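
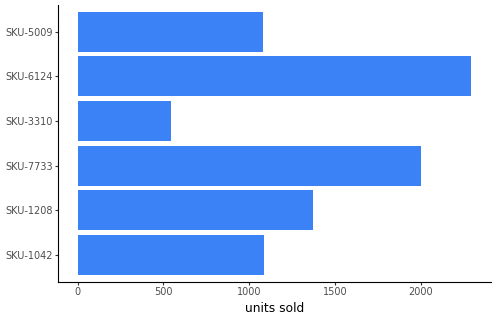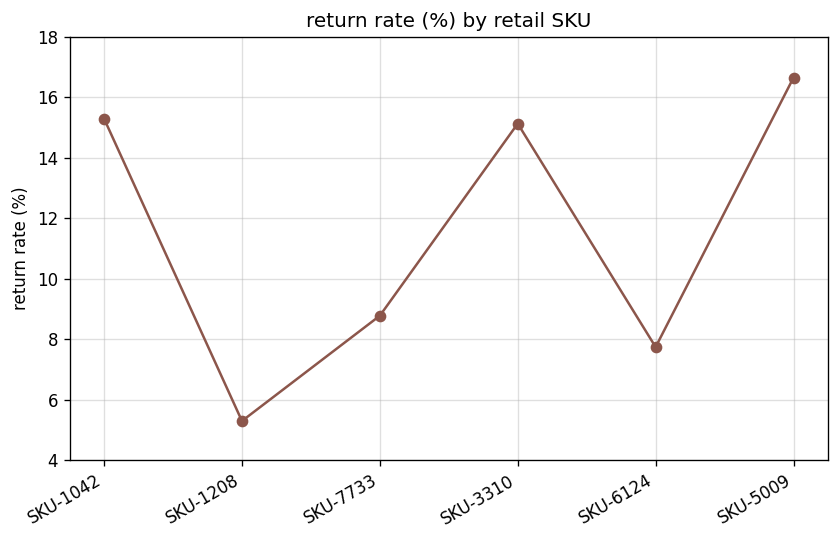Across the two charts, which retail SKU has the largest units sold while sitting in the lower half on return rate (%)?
Chart 2 median return rate (%) ≈ 12; below-median retail SKUs: SKU-1208, SKU-7733, SKU-6124. Among those, SKU-6124 has the highest units sold (≈ 2500).

SKU-6124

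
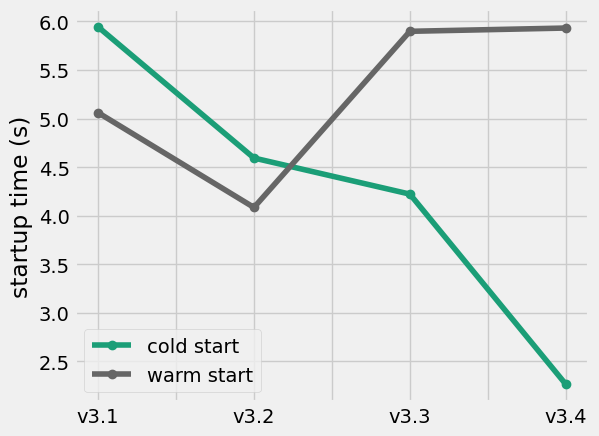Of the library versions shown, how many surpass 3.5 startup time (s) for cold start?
3

Above 3.5: v3.1, v3.2, v3.3.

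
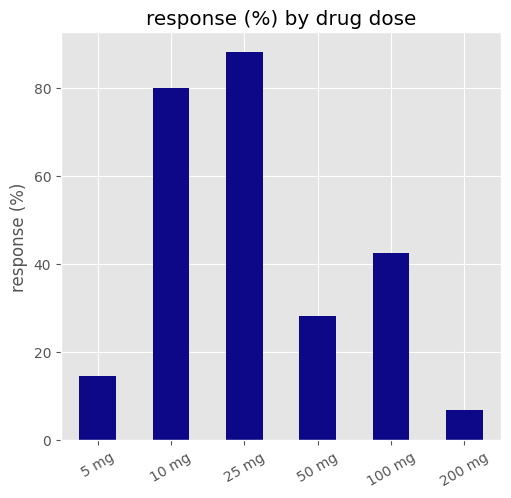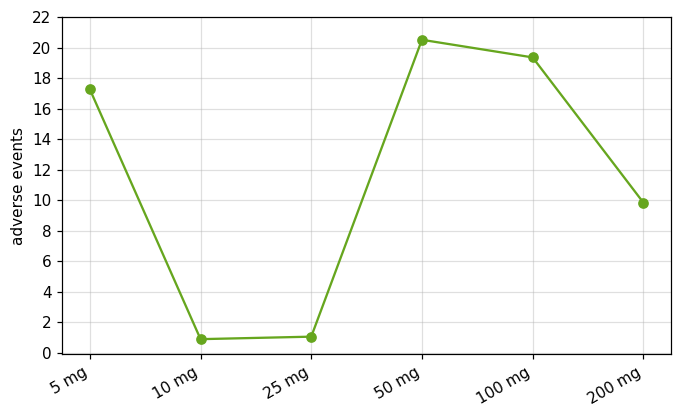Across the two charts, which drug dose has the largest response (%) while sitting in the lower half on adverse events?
25 mg

Chart 2 median adverse events ≈ 14; below-median drug doses: 10 mg, 25 mg, 200 mg. Among those, 25 mg has the highest response (%) (≈ 90).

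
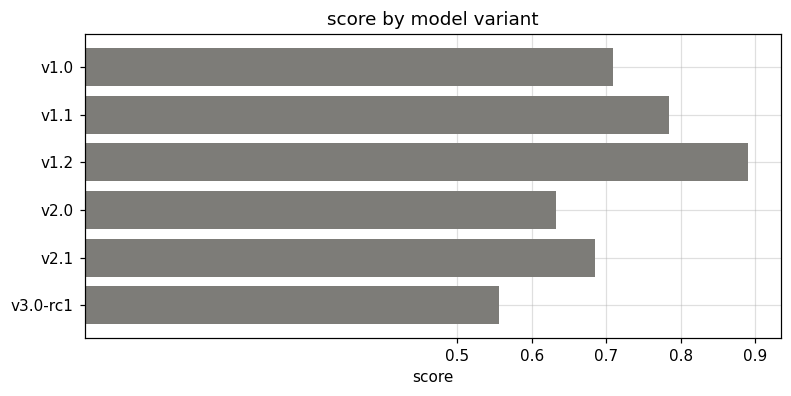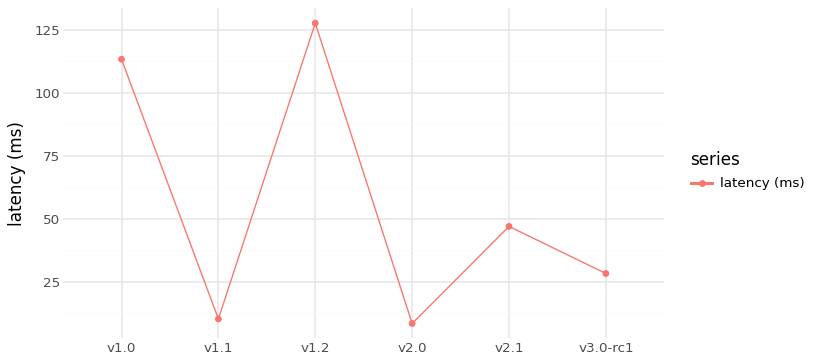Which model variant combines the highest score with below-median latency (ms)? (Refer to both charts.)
Chart 2 median latency (ms) ≈ 40; below-median model variants: v1.1, v2.0, v3.0-rc1. Among those, v1.1 has the highest score (≈ 0.8).

v1.1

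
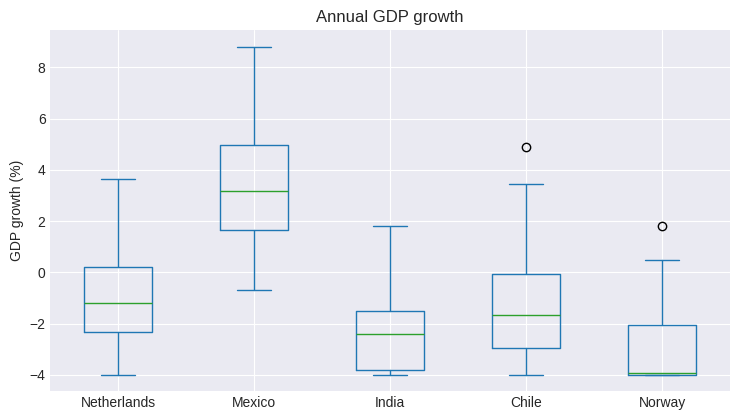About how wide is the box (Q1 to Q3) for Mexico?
≈ 3

Q3 ≈ 5, Q1 ≈ 2; IQR ≈ 3.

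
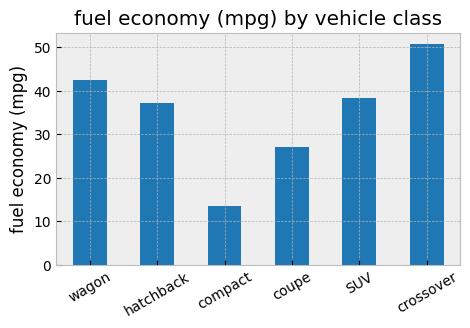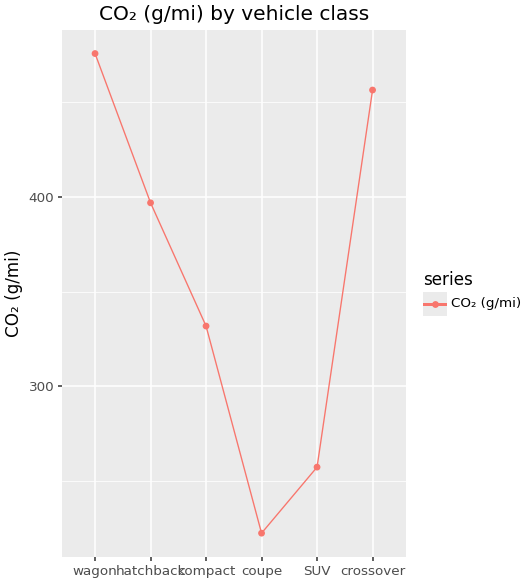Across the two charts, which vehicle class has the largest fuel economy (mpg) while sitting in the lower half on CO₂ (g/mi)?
SUV

Chart 2 median CO₂ (g/mi) ≈ 350; below-median vehicle classes: compact, coupe, SUV. Among those, SUV has the highest fuel economy (mpg) (≈ 40).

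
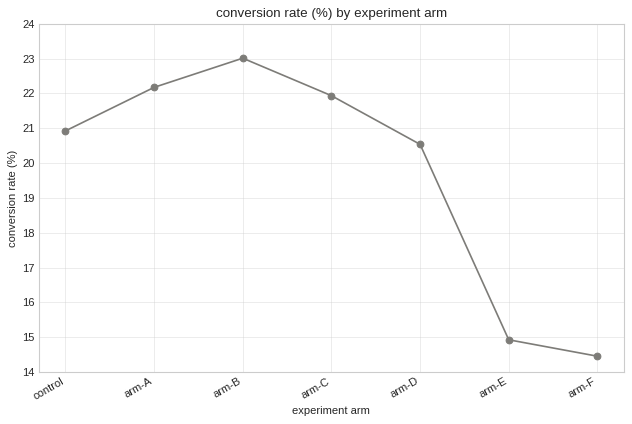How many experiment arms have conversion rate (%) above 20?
Above 20: control, arm-A, arm-B, arm-C, arm-D.

5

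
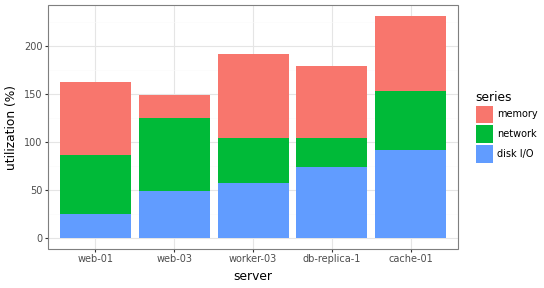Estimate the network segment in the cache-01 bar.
network top ≈ 160, bottom ≈ 100; segment ≈ 60.

≈ 60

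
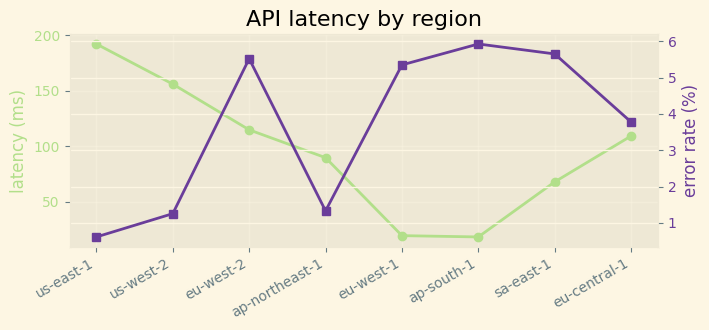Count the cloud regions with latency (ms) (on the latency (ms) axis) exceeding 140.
Above 140: us-east-1, us-west-2.

2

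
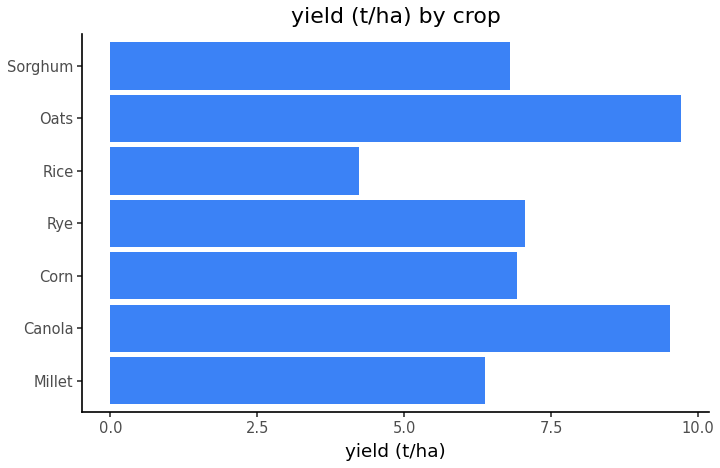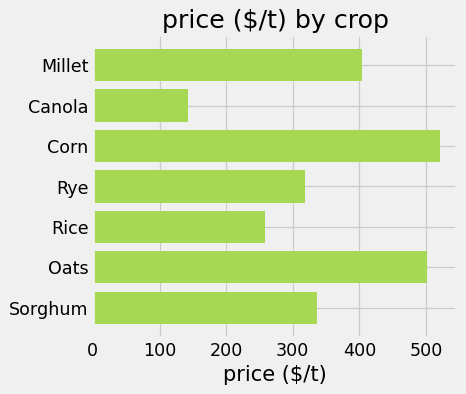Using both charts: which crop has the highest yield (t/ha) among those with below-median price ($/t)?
Canola

Chart 2 median price ($/t) ≈ 350; below-median crops: Canola, Rye, Rice. Among those, Canola has the highest yield (t/ha) (≈ 10).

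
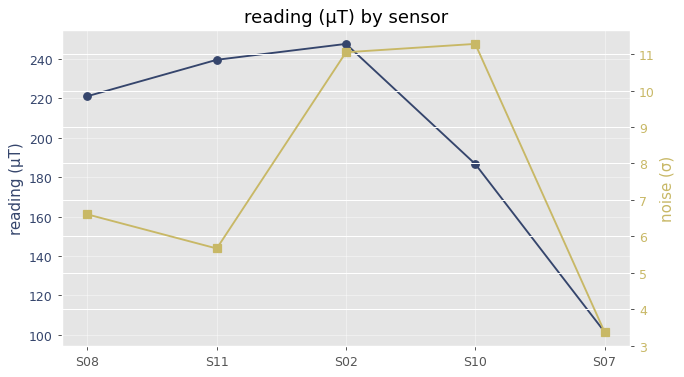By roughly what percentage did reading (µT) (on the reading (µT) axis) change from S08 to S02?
≈ +9.1%

S08 ≈ 220, S02 ≈ 240; (240 − 220) / 220 ≈ +9.1%.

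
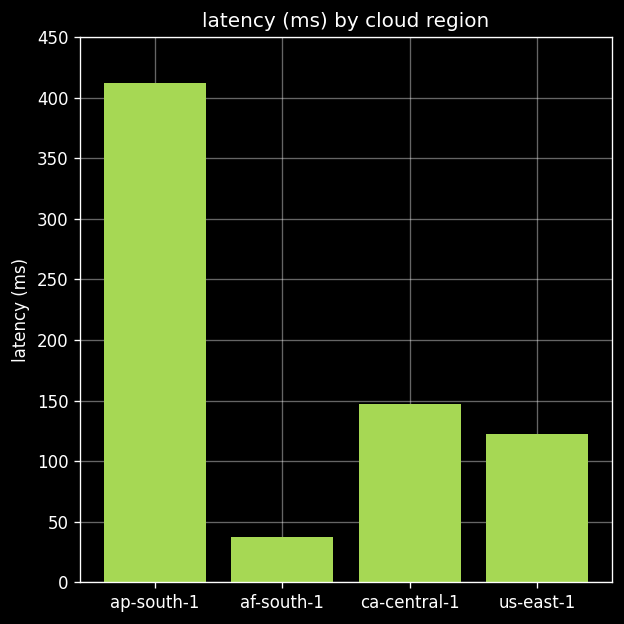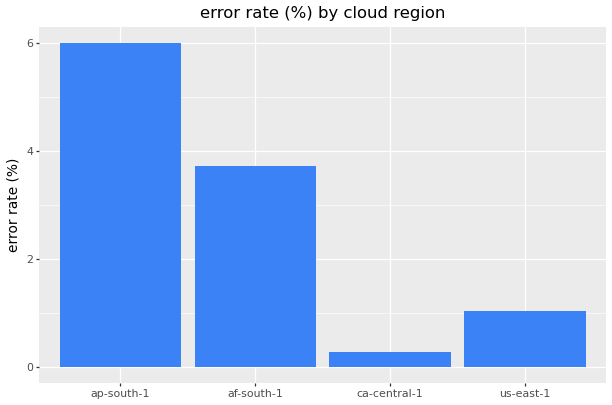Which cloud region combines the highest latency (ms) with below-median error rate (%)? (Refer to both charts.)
Chart 2 median error rate (%) ≈ 2; below-median cloud regions: ca-central-1, us-east-1. Among those, ca-central-1 has the highest latency (ms) (≈ 150).

ca-central-1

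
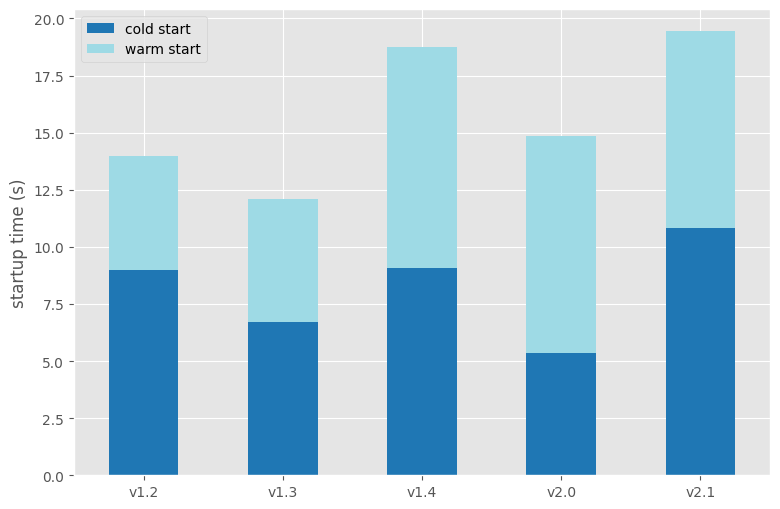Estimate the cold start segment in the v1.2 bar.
cold start top ≈ 8, bottom ≈ 0; segment ≈ 8.

≈ 8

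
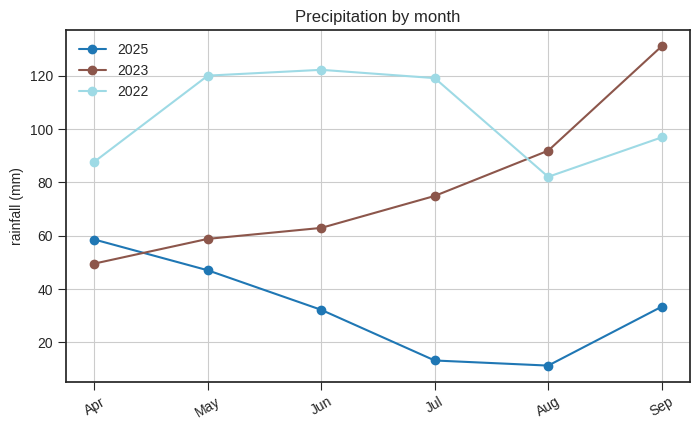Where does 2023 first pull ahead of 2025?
May

Apr: 2023 ≈ 50 vs 2025 ≈ 60 (not yet); May: 2023 ≈ 60 vs 2025 ≈ 50 (first crossover).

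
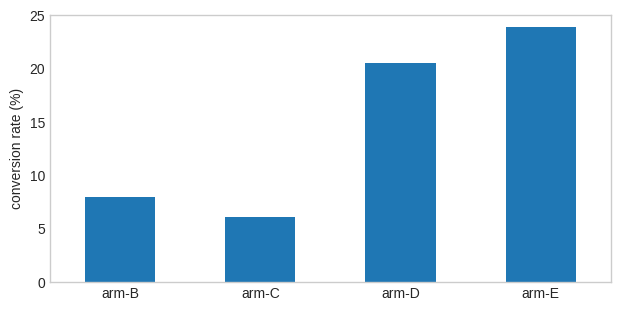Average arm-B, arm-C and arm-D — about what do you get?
(8 + 6 + 20) / 3 ≈ 11.

≈ 11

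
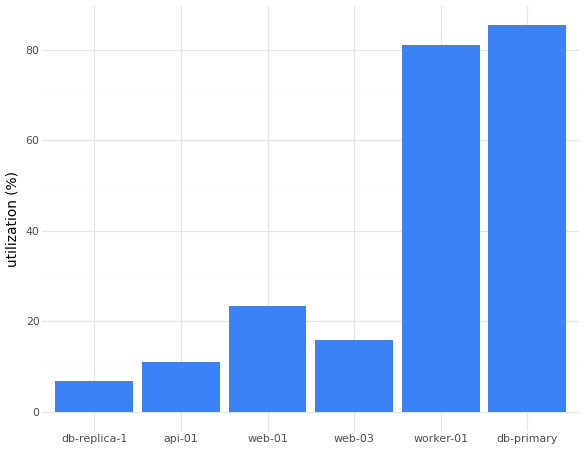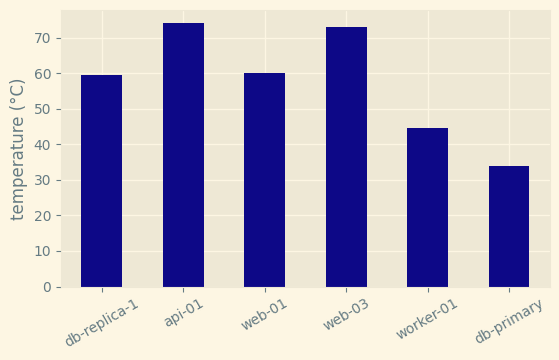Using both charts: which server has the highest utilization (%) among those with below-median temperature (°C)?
db-primary

Chart 2 median temperature (°C) ≈ 60; below-median servers: db-replica-1, worker-01, db-primary. Among those, db-primary has the highest utilization (%) (≈ 90).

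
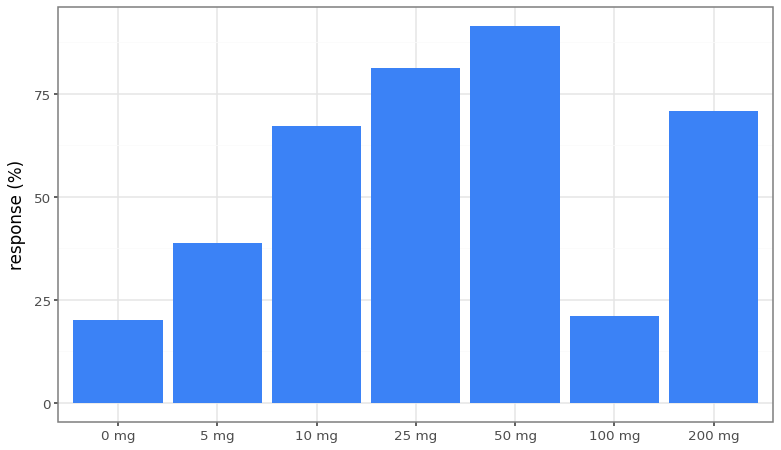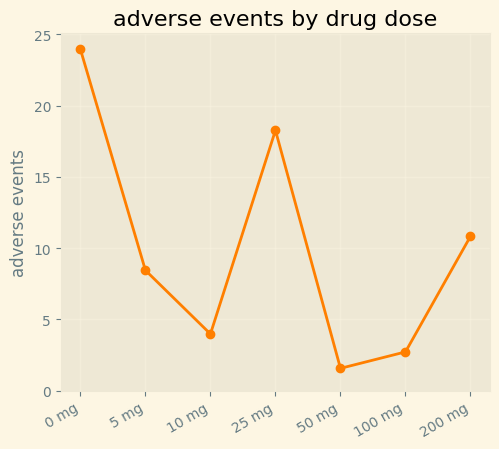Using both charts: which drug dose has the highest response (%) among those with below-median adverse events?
50 mg

Chart 2 median adverse events ≈ 10; below-median drug doses: 10 mg, 50 mg, 100 mg. Among those, 50 mg has the highest response (%) (≈ 90).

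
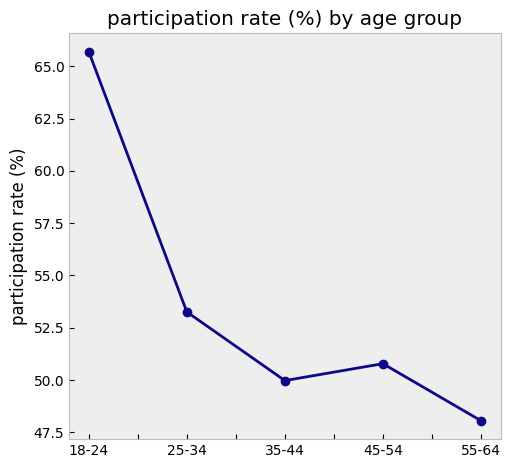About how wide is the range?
≈ 18

Max 18-24 ≈ 66, min 55-64 ≈ 48; range ≈ 18.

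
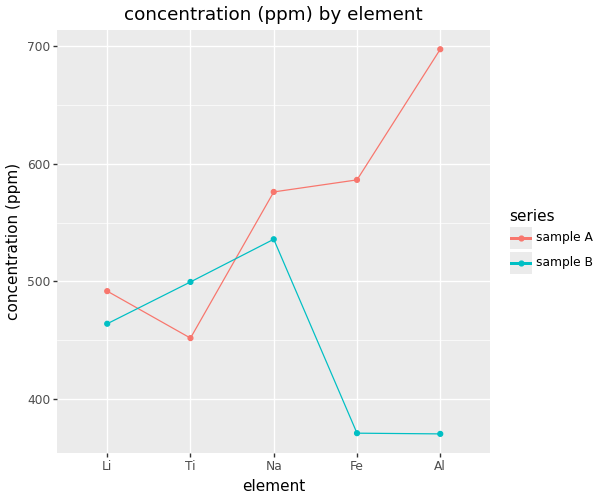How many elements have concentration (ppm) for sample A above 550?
Above 550: Na, Fe, Al.

3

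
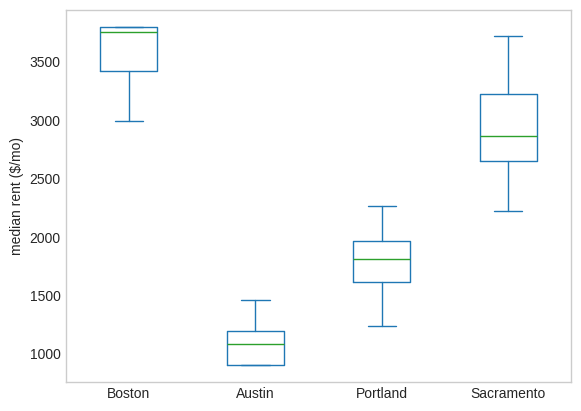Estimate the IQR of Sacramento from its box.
≈ 500

Q3 ≈ 3000, Q1 ≈ 2500; IQR ≈ 500.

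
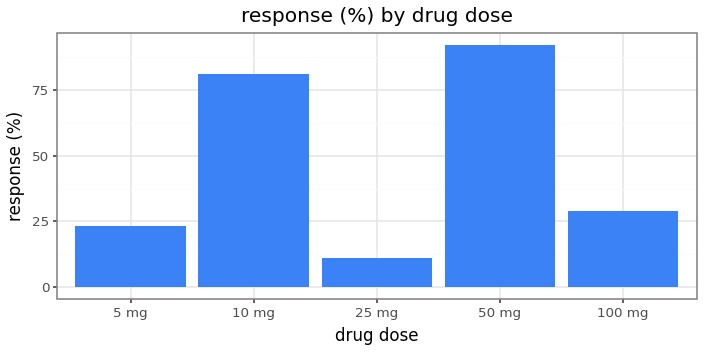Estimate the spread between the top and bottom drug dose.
≈ 80

Max 50 mg ≈ 90, min 25 mg ≈ 10; range ≈ 80.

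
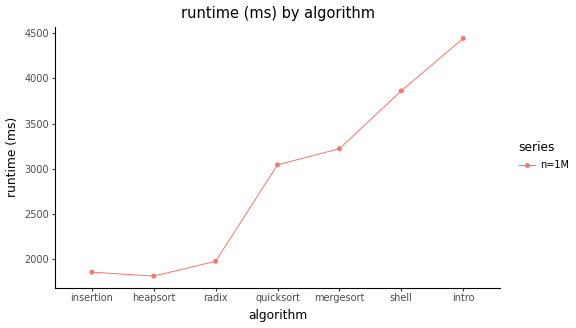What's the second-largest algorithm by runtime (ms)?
Top 3: intro ≈ 4500, shell ≈ 4000, mergesort ≈ 3000.

shell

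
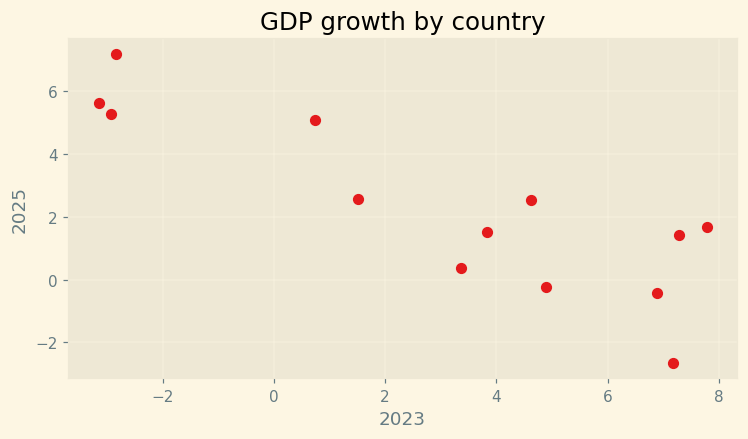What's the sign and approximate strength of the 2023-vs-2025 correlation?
Points are negatively correlated; strong (|r| ≈ 0.9).

negative, strong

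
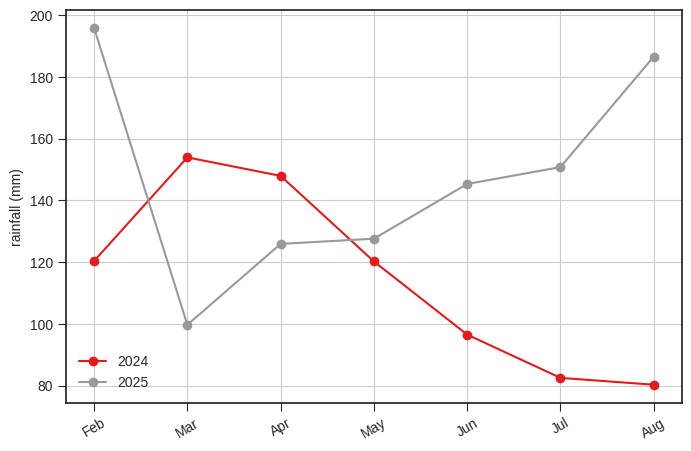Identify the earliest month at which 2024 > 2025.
Feb: 2024 ≈ 120 vs 2025 ≈ 200 (not yet); Mar: 2024 ≈ 150 vs 2025 ≈ 100 (first crossover).

Mar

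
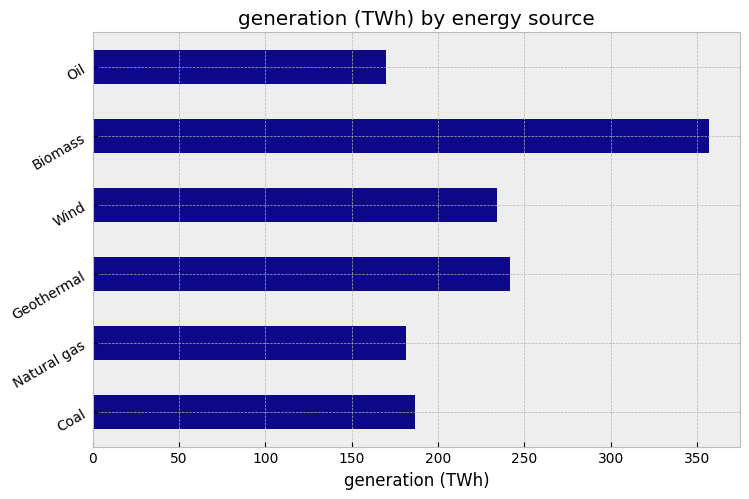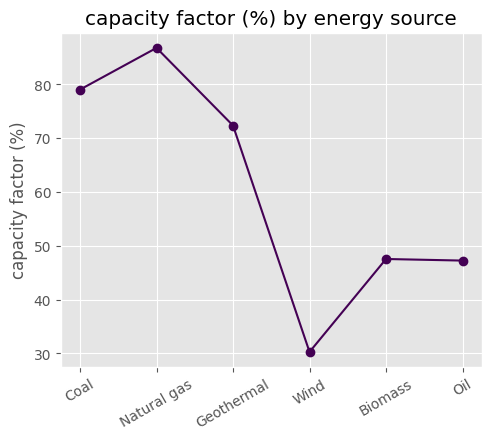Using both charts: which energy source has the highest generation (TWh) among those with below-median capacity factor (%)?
Chart 2 median capacity factor (%) ≈ 60; below-median energy sources: Wind, Biomass, Oil. Among those, Biomass has the highest generation (TWh) (≈ 350).

Biomass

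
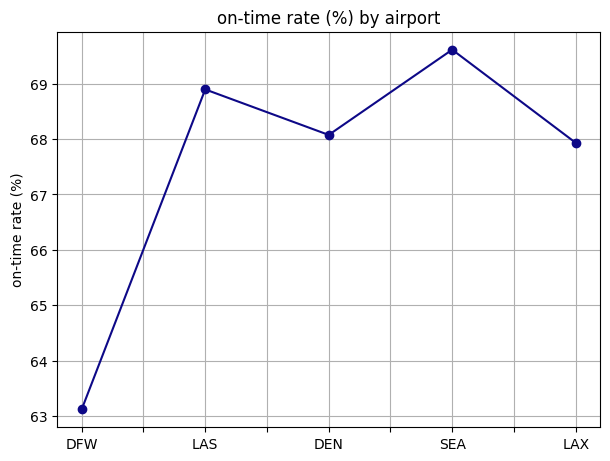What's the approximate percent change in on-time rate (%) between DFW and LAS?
≈ +9.5%

DFW ≈ 63, LAS ≈ 69; (69 − 63) / 63 ≈ +9.5%.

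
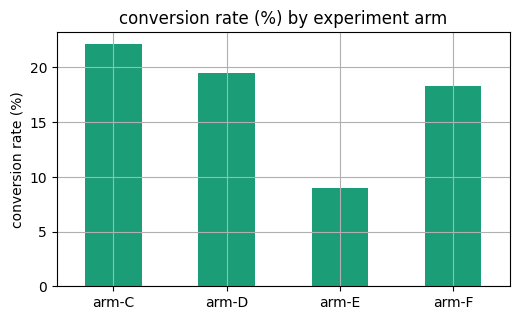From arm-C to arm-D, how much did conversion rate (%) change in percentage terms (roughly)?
≈ -9.1%

arm-C ≈ 22, arm-D ≈ 20; (20 − 22) / 22 ≈ -9.1%.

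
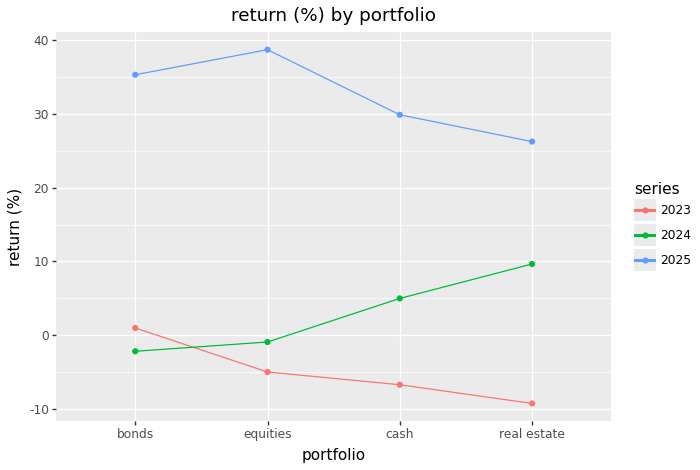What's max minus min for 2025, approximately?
≈ 15

Max equities ≈ 40, min real estate ≈ 25; range ≈ 15.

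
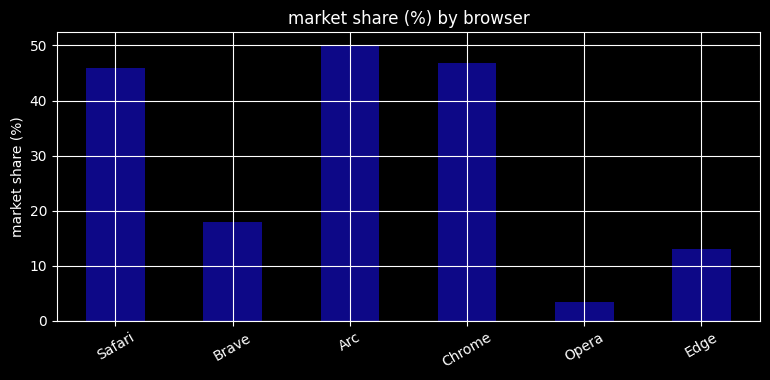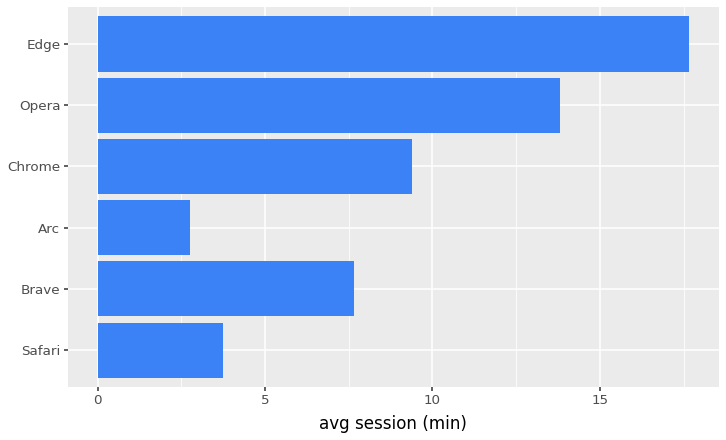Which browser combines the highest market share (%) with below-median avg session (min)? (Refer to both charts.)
Chart 2 median avg session (min) ≈ 8; below-median browsers: Safari, Brave, Arc. Among those, Arc has the highest market share (%) (≈ 50).

Arc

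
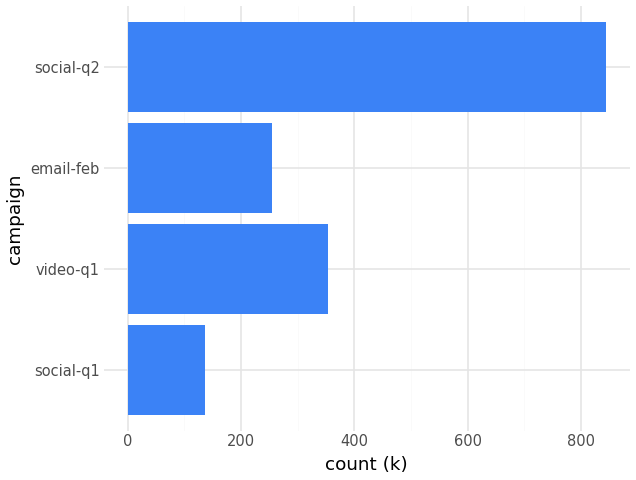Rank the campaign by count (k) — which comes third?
Top 4: social-q2 ≈ 800, video-q1 ≈ 400, email-feb ≈ 300, social-q1 ≈ 100.

email-feb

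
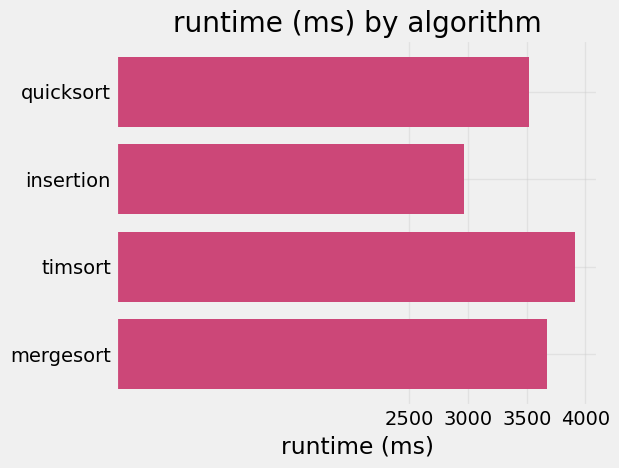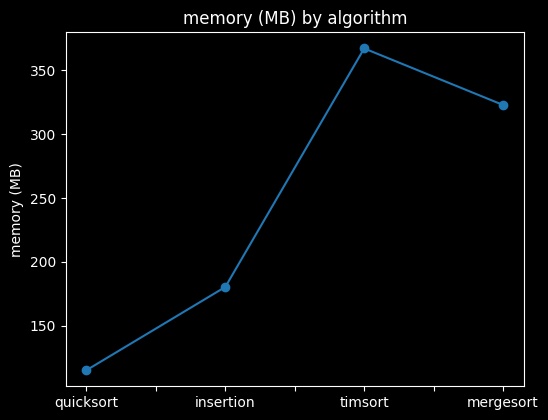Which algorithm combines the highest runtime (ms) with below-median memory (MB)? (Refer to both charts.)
Chart 2 median memory (MB) ≈ 250; below-median algorithms: quicksort, insertion. Among those, quicksort has the highest runtime (ms) (≈ 3500).

quicksort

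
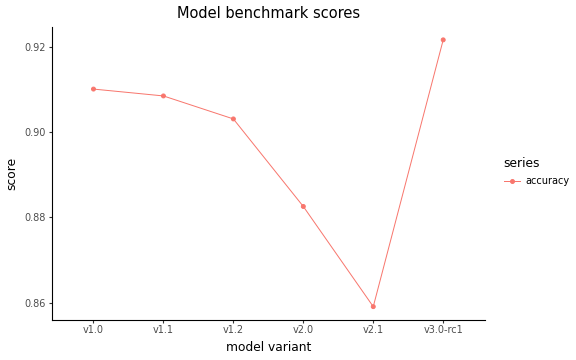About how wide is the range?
Max v3.0-rc1 ≈ 0.92, min v2.1 ≈ 0.86; range ≈ 0.06.

≈ 0.06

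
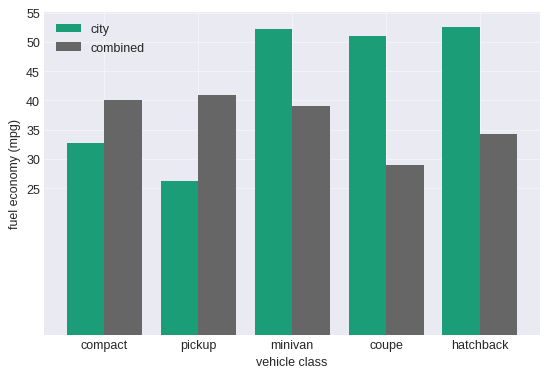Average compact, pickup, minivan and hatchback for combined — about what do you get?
≈ 39

(40 + 40 + 40 + 35) / 4 ≈ 39.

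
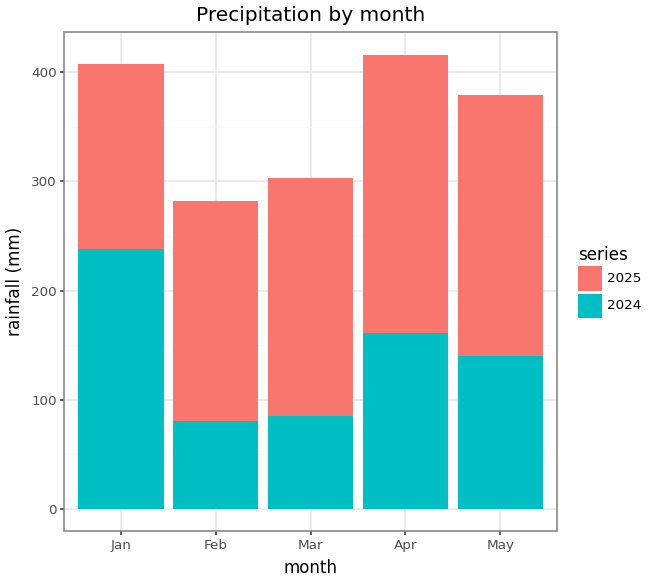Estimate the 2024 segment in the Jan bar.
≈ 250

2024 top ≈ 250, bottom ≈ 0; segment ≈ 250.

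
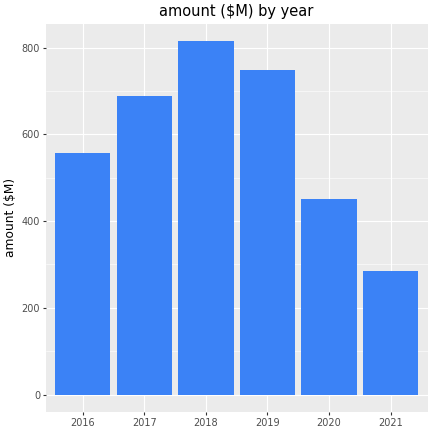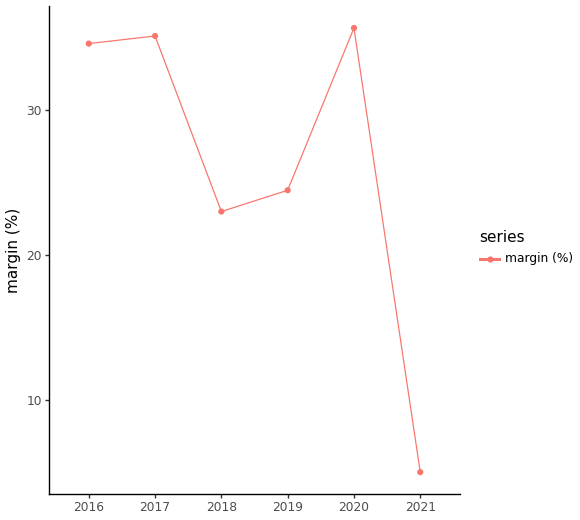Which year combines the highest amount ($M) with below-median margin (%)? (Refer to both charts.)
2018

Chart 2 median margin (%) ≈ 30; below-median years: 2018, 2019, 2021. Among those, 2018 has the highest amount ($M) (≈ 800).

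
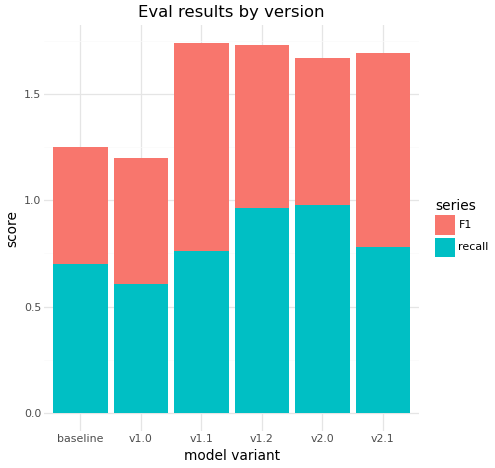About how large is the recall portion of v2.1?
≈ 0.8

recall top ≈ 0.8, bottom ≈ 0.0; segment ≈ 0.8.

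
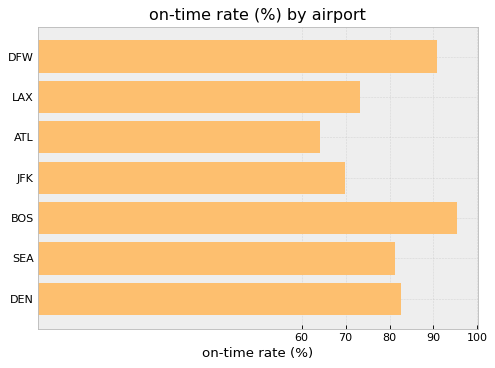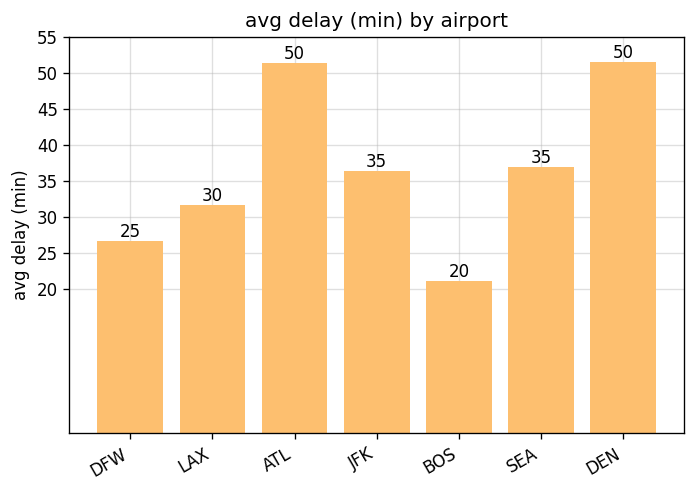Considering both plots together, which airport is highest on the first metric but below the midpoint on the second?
BOS

Chart 2 median avg delay (min) ≈ 35; below-median airports: DFW, LAX, BOS. Among those, BOS has the highest on-time rate (%) (≈ 100).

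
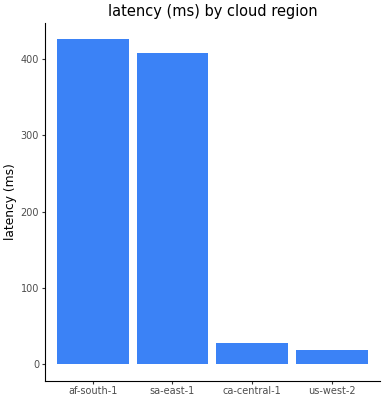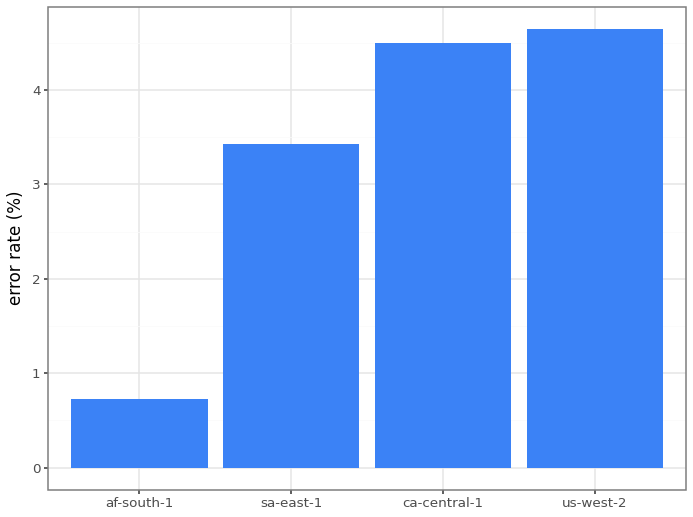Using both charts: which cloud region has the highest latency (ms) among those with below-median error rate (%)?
Chart 2 median error rate (%) ≈ 4; below-median cloud regions: af-south-1, sa-east-1. Among those, af-south-1 has the highest latency (ms) (≈ 450).

af-south-1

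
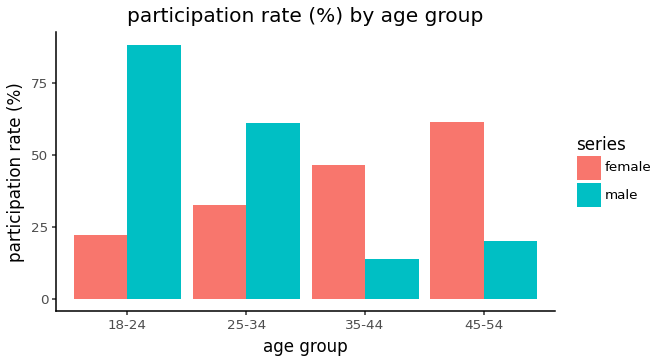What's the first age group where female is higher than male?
35-44

25-34: female ≈ 30 vs male ≈ 60 (not yet); 35-44: female ≈ 50 vs male ≈ 10 (first crossover).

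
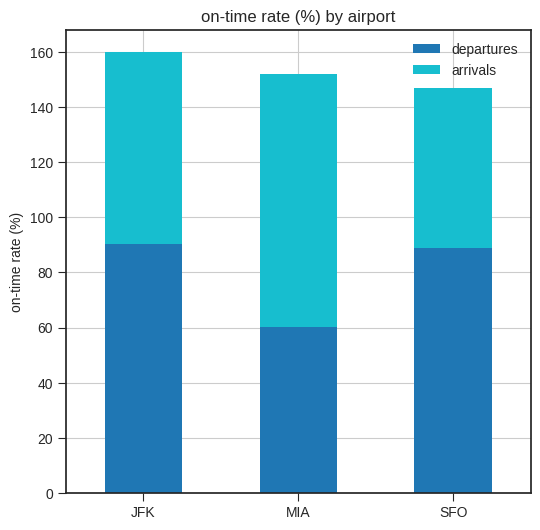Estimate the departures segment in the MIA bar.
departures top ≈ 60, bottom ≈ 0; segment ≈ 60.

≈ 60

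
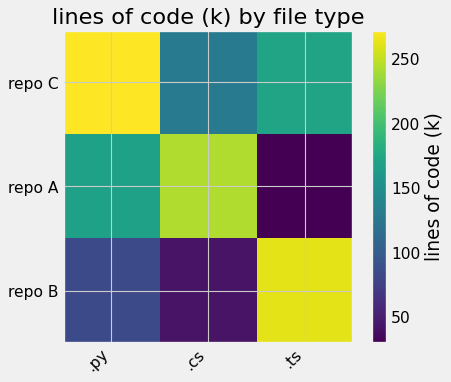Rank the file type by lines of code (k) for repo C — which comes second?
.ts

Top 3 for repo C: .py ≈ 275, .ts ≈ 175, .cs ≈ 125.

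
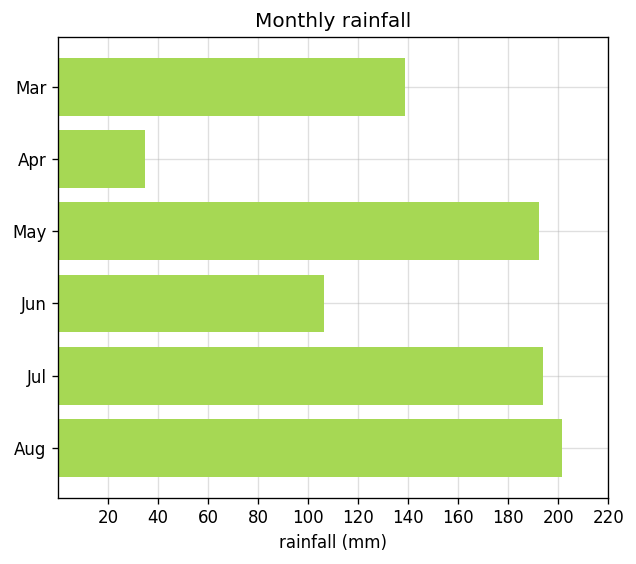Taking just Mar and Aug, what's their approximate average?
(140 + 200) / 2 ≈ 170.

≈ 170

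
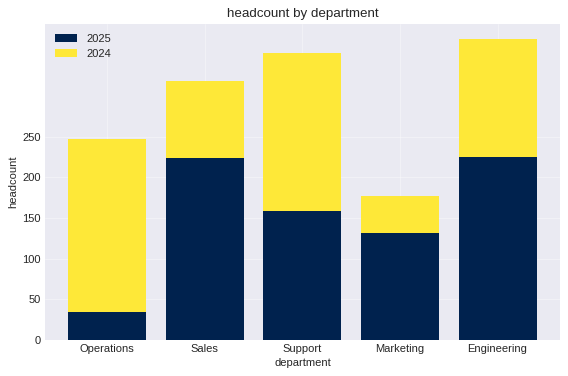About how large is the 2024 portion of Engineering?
≈ 150

2024 top ≈ 350, bottom ≈ 200; segment ≈ 150.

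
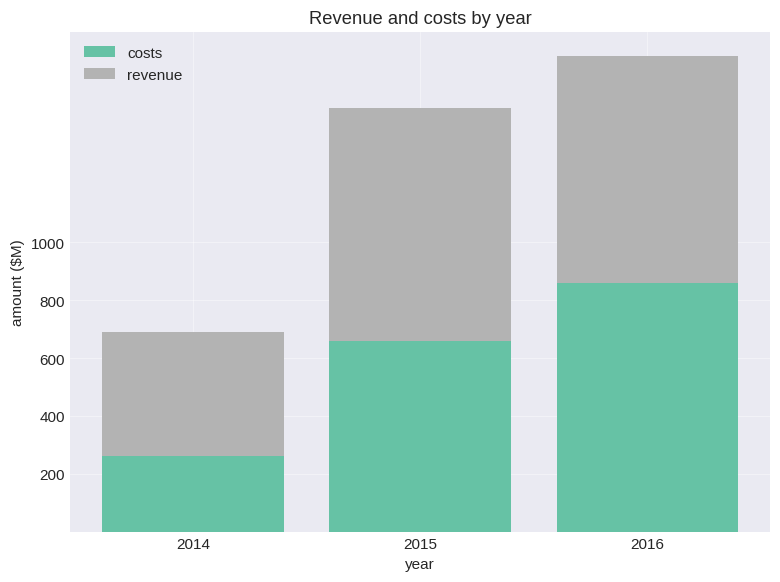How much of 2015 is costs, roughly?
≈ 600

costs top ≈ 600, bottom ≈ 0; segment ≈ 600.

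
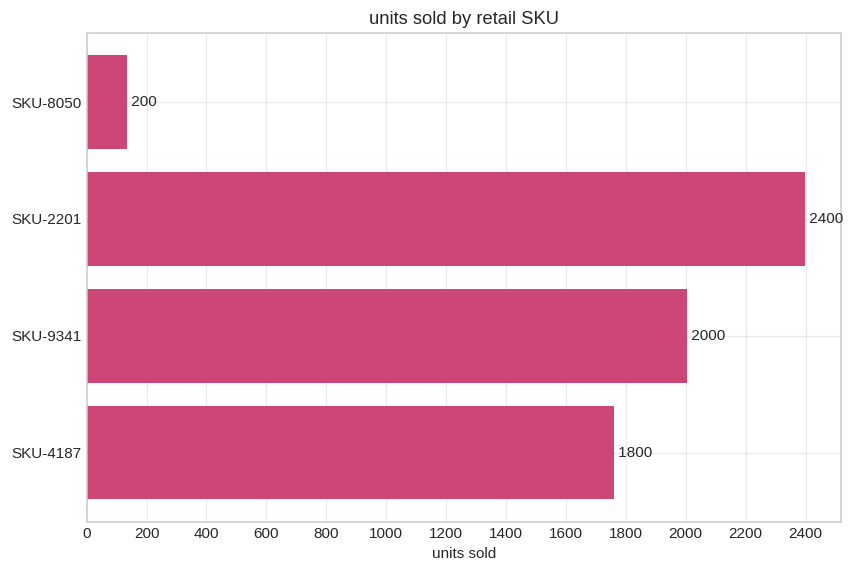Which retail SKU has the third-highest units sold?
SKU-4187

Top 4: SKU-2201 ≈ 2400, SKU-9341 ≈ 2000, SKU-4187 ≈ 1800, SKU-8050 ≈ 200.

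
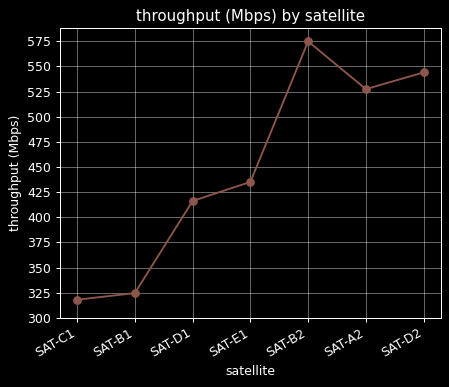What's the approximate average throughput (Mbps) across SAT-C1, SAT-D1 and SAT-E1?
≈ 392

(325 + 425 + 425) / 3 ≈ 392.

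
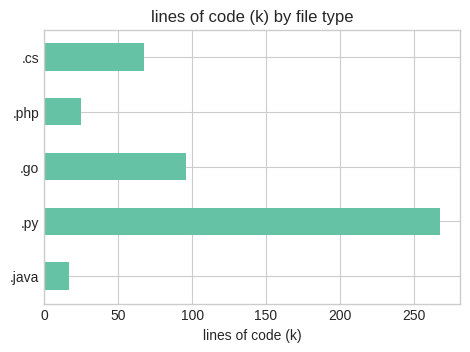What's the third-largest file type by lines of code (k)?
.cs

Top 4: .py ≈ 275, .go ≈ 100, .cs ≈ 75, .php ≈ 25.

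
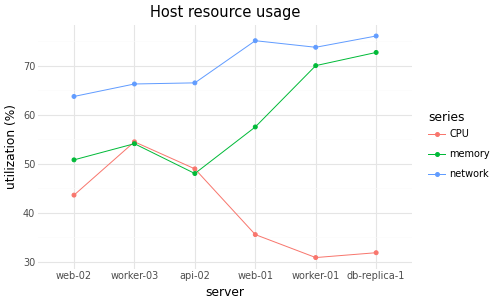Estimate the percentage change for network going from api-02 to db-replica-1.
api-02 ≈ 65, db-replica-1 ≈ 75; (75 − 65) / 65 ≈ +15.4%.

≈ +15.4%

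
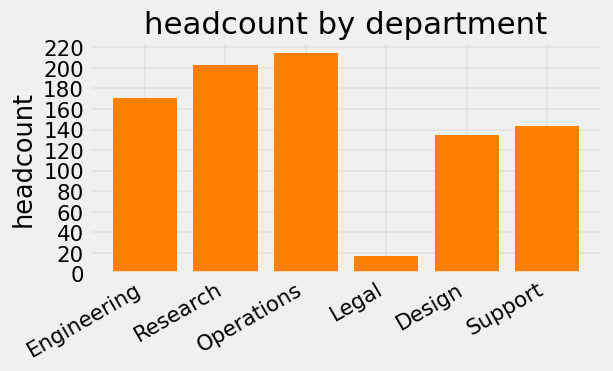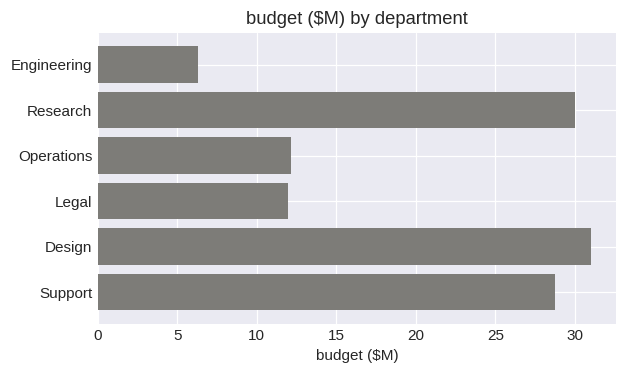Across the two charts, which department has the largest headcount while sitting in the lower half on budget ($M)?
Operations

Chart 2 median budget ($M) ≈ 20; below-median departments: Engineering, Operations, Legal. Among those, Operations has the highest headcount (≈ 220).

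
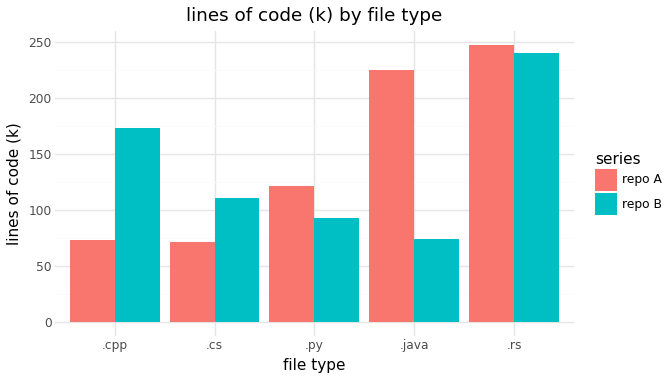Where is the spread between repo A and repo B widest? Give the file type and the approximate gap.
.java, ≈ 150 k

.java: repo A ≈ 225, repo B ≈ 75 → gap ≈ 150. Next-largest (.cpp) is only ≈ 100.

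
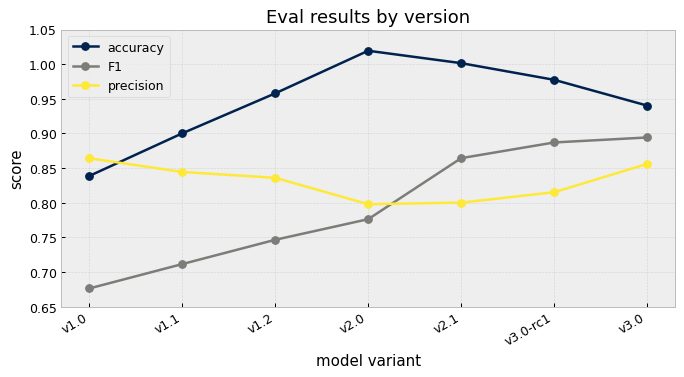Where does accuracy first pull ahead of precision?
v1.0: accuracy ≈ 0.85 vs precision ≈ 0.85 (not yet); v1.1: accuracy ≈ 0.90 vs precision ≈ 0.85 (first crossover).

v1.1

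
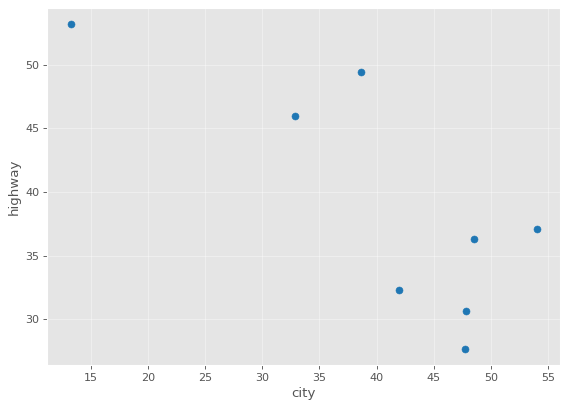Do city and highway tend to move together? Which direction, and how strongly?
Points are negatively correlated; strong (|r| ≈ 0.8).

negative, strong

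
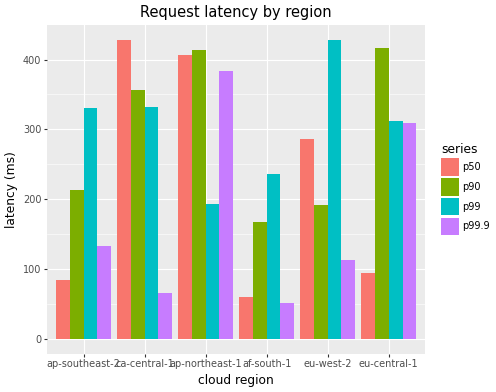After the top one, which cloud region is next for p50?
Top 3 for p50: ca-central-1 ≈ 450, ap-northeast-1 ≈ 400, eu-west-2 ≈ 300.

ap-northeast-1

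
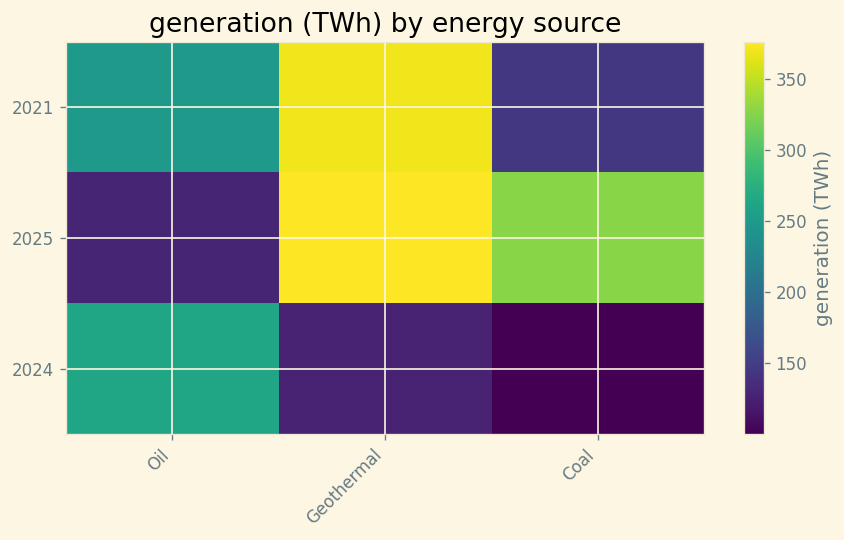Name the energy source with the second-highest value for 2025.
Top 3 for 2025: Geothermal ≈ 375, Coal ≈ 325, Oil ≈ 125.

Coal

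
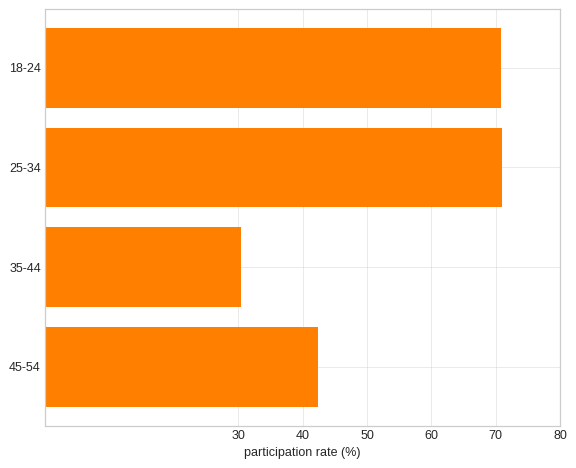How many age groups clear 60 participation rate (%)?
2

Above 60: 18-24, 25-34.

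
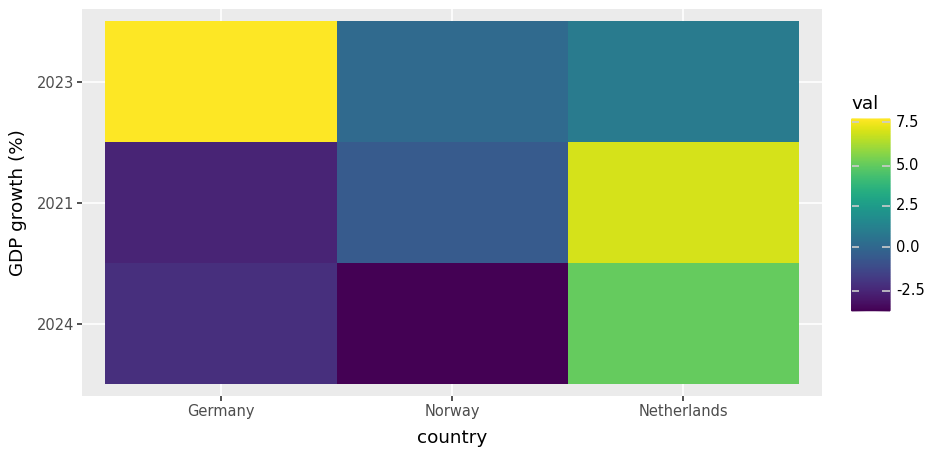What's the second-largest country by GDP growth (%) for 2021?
Norway

Top 3 for 2021: Netherlands ≈ 7, Norway ≈ -1, Germany ≈ -3.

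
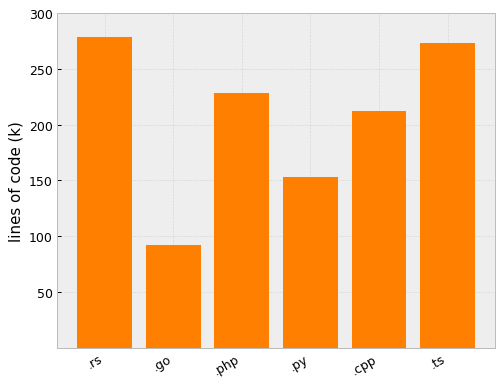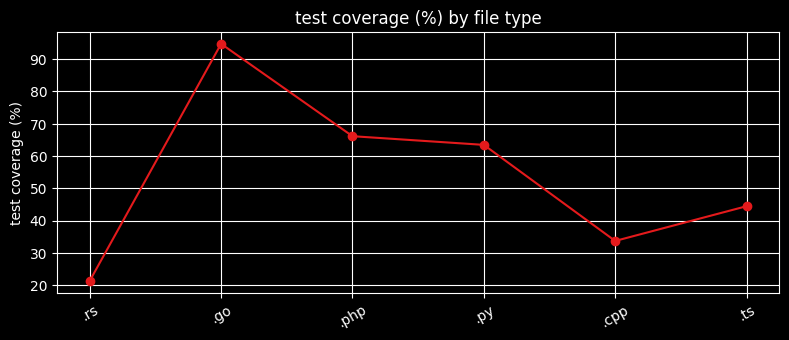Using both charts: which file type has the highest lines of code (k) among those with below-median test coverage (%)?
Chart 2 median test coverage (%) ≈ 50; below-median file types: .rs, .cpp, .ts. Among those, .rs has the highest lines of code (k) (≈ 300).

.rs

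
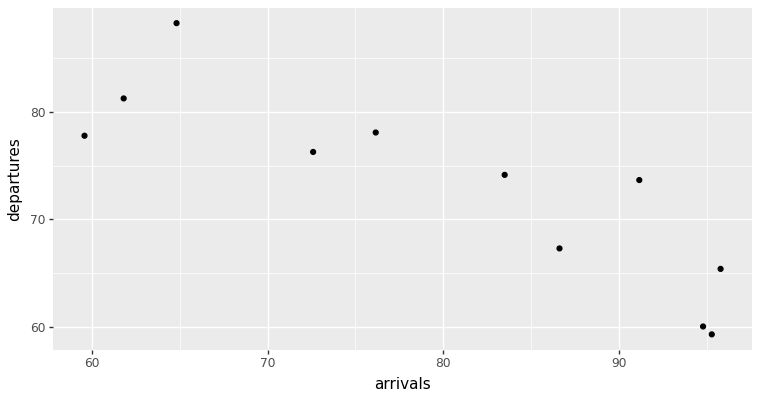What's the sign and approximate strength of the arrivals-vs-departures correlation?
negative, strong

Points are negatively correlated; strong (|r| ≈ 0.9).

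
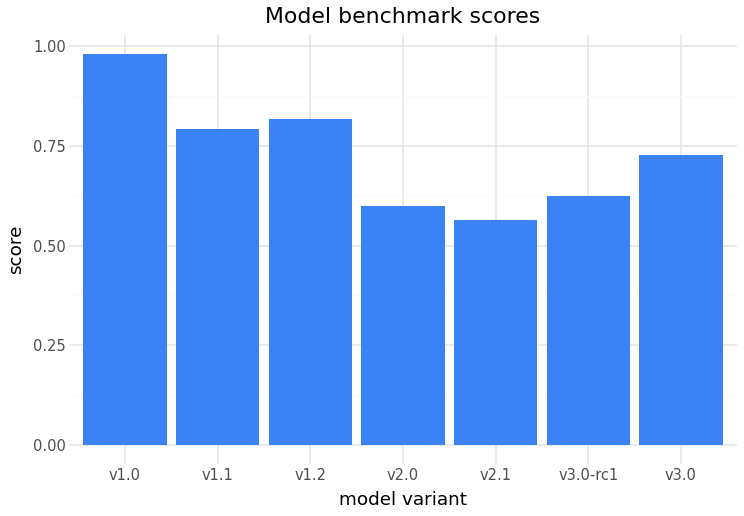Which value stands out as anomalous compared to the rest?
v1.0

v1.0 ≈ 1.0; the rest sit between ≈ 0.6 and ≈ 0.8.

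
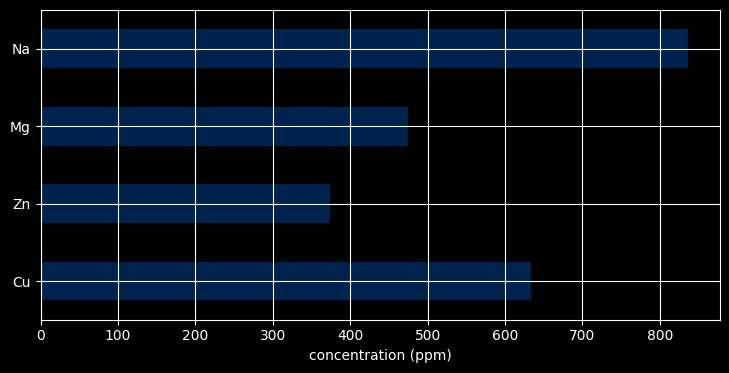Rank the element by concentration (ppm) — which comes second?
Top 3: Na ≈ 800, Cu ≈ 600, Mg ≈ 500.

Cu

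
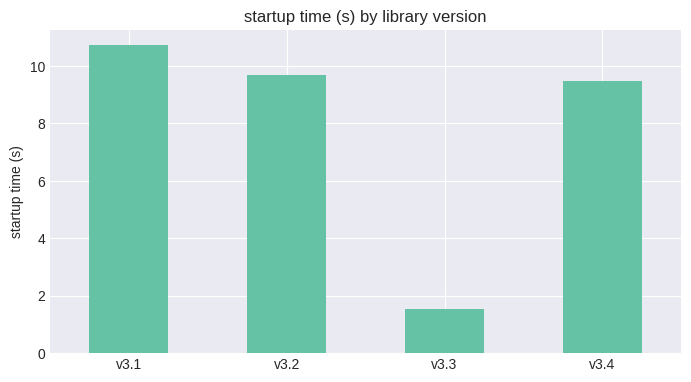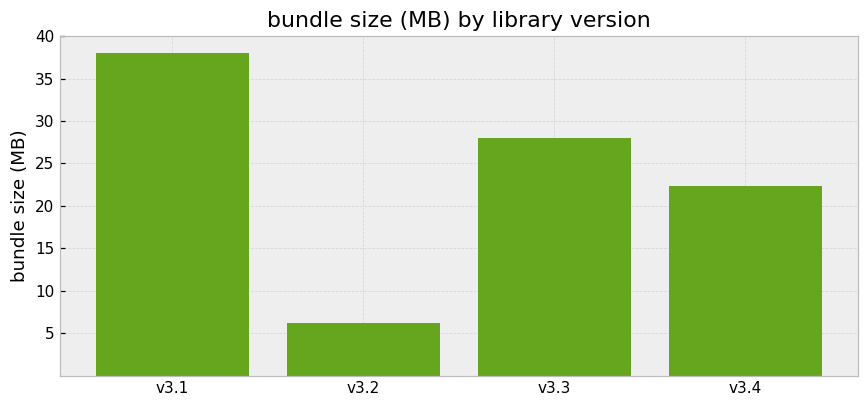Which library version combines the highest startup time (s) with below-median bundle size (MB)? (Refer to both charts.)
Chart 2 median bundle size (MB) ≈ 25; below-median library versions: v3.2, v3.4. Among those, v3.2 has the highest startup time (s) (≈ 10).

v3.2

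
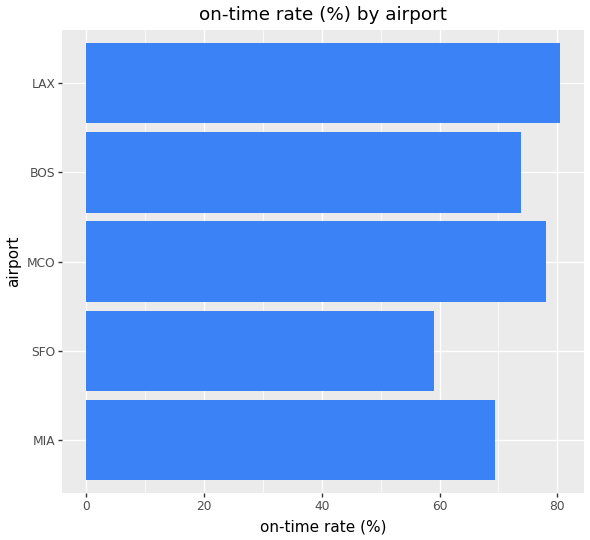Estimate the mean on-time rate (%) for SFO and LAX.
(60 + 80) / 2 ≈ 70.

≈ 70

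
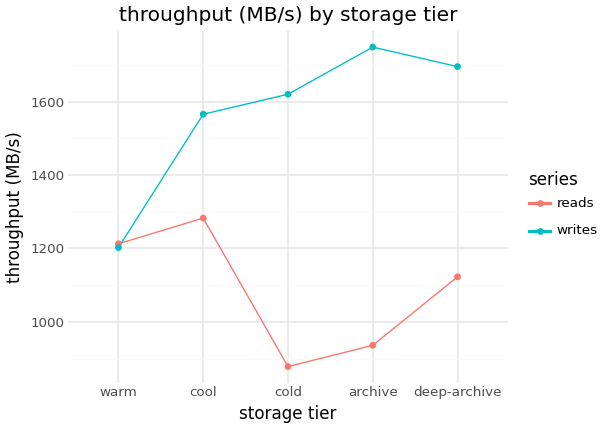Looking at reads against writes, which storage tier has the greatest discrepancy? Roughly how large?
archive, ≈ 800 MB/s

archive: reads ≈ 900, writes ≈ 1700 → gap ≈ 800. Next-largest (cold) is only ≈ 700.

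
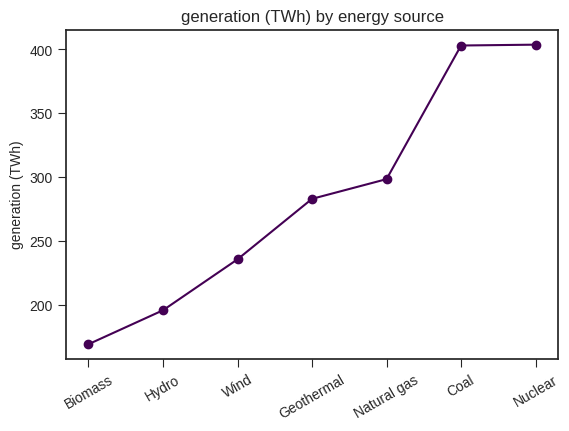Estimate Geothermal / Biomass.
≈ 1.75×

Geothermal ≈ 280, Biomass ≈ 160; 280/160 ≈ 1.75.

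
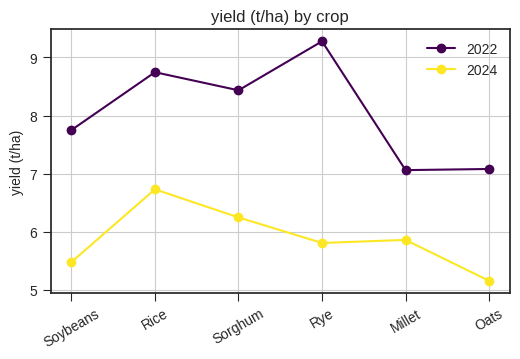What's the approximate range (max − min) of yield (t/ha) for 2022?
Max Rye ≈ 9.5, min Millet ≈ 7.0; range ≈ 2.5.

≈ 2.5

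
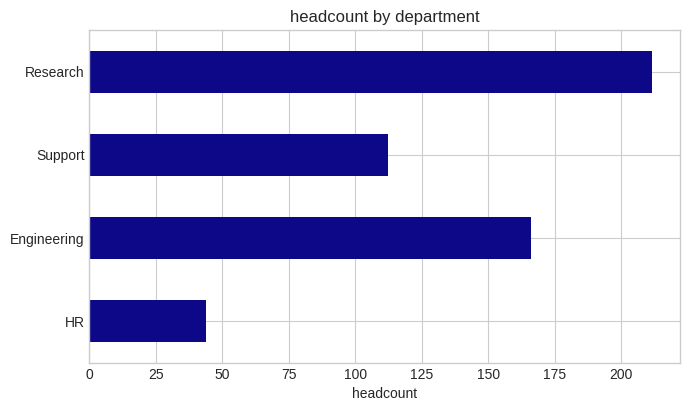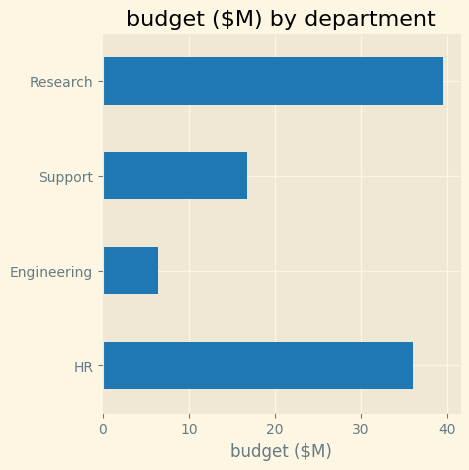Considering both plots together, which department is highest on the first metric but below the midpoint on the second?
Chart 2 median budget ($M) ≈ 25; below-median departments: Engineering, Support. Among those, Engineering has the highest headcount (≈ 160).

Engineering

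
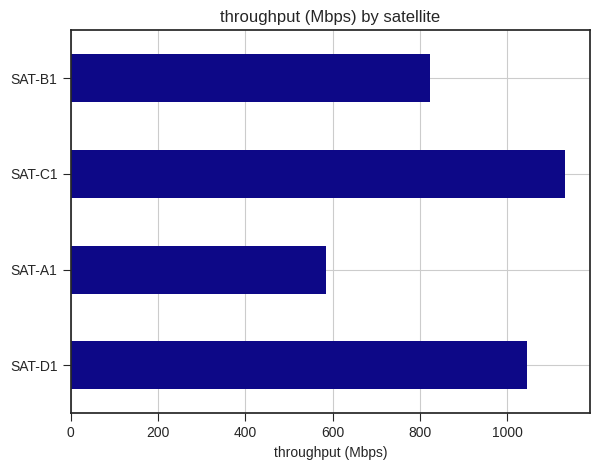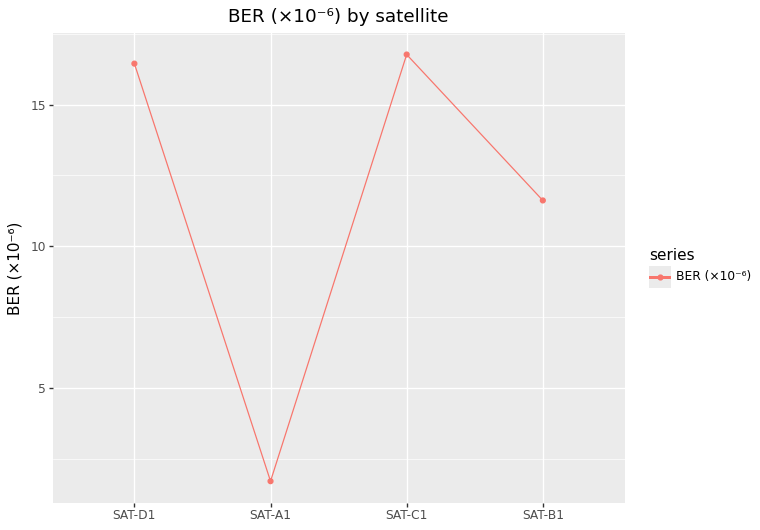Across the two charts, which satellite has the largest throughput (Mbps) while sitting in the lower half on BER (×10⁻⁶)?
Chart 2 median BER (×10⁻⁶) ≈ 14; below-median satellites: SAT-A1, SAT-B1. Among those, SAT-B1 has the highest throughput (Mbps) (≈ 800).

SAT-B1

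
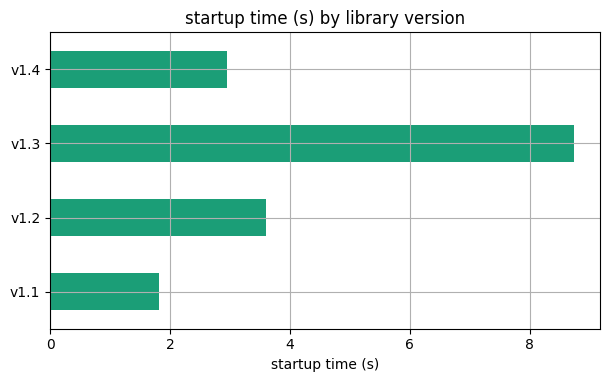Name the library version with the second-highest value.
Top 3: v1.3 ≈ 9, v1.2 ≈ 4, v1.4 ≈ 3.

v1.2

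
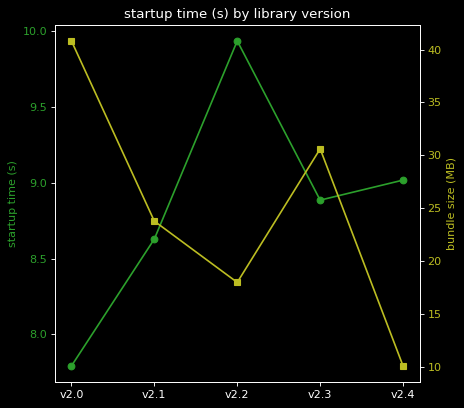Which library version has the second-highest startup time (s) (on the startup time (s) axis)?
Top 3 (on the startup time (s) axis): v2.2 ≈ 10.0, v2.4 ≈ 9.0, v2.3 ≈ 8.8.

v2.4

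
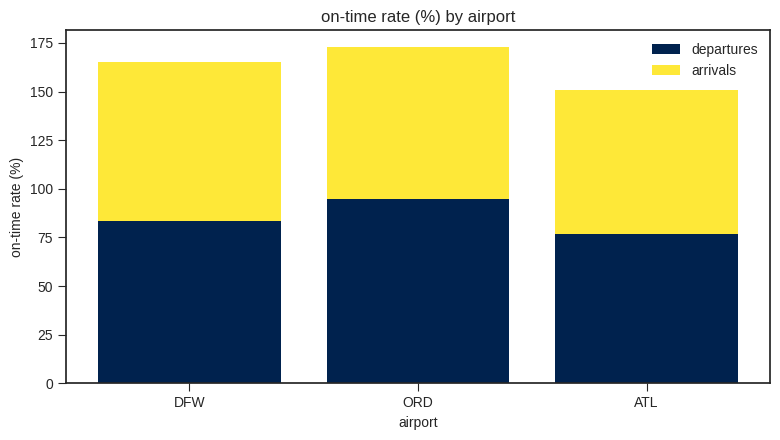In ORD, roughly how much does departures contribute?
departures top ≈ 100, bottom ≈ 0; segment ≈ 100.

≈ 100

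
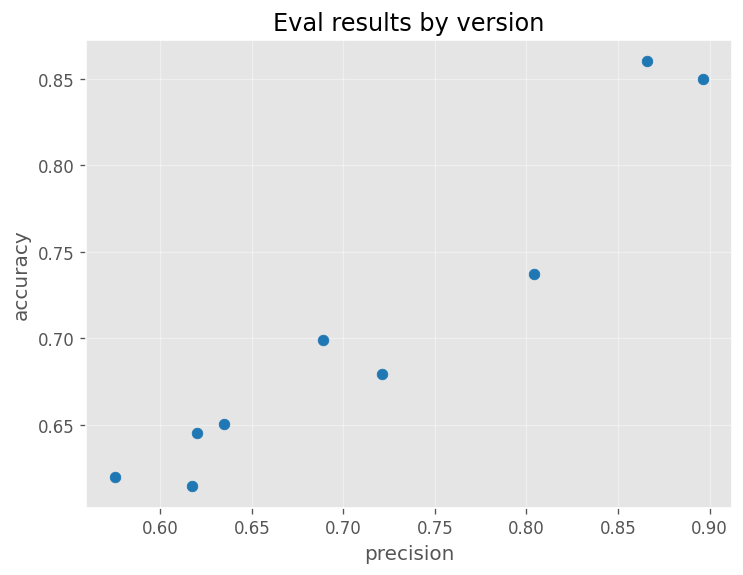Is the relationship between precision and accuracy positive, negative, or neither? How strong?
Points are positively correlated; strong (|r| ≈ 1.0).

positive, strong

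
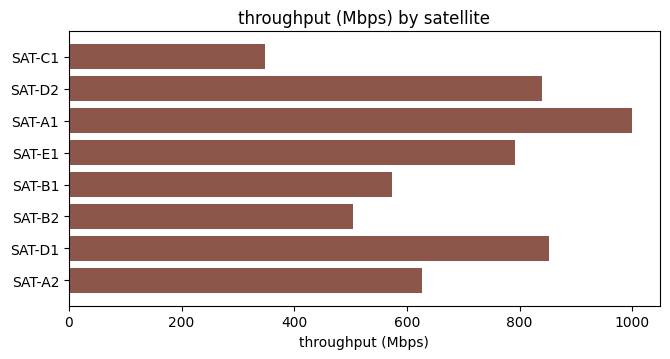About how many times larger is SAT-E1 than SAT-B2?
≈ 1.6×

SAT-E1 ≈ 800, SAT-B2 ≈ 500; 800/500 ≈ 1.6.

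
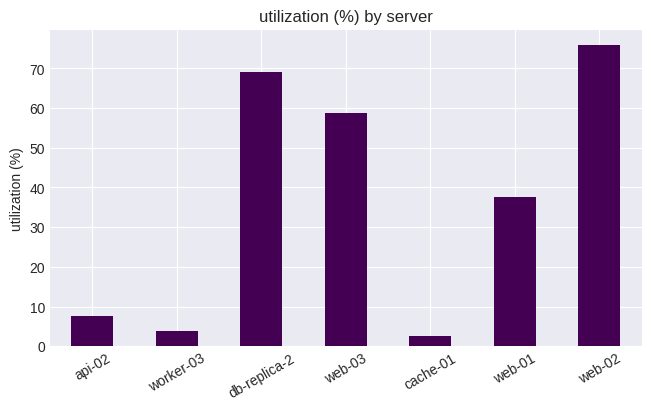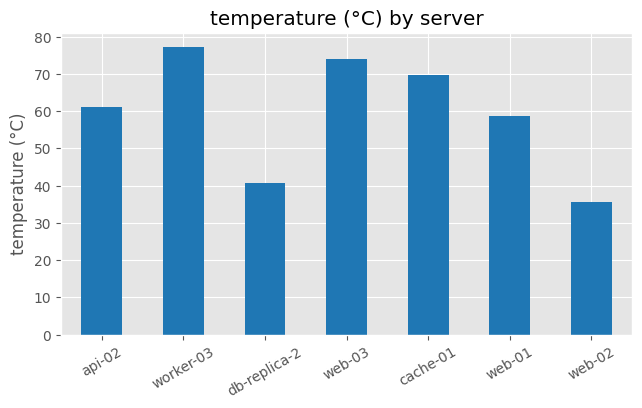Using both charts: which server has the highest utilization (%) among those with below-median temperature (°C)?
web-02

Chart 2 median temperature (°C) ≈ 60; below-median servers: db-replica-2, web-01, web-02. Among those, web-02 has the highest utilization (%) (≈ 80).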